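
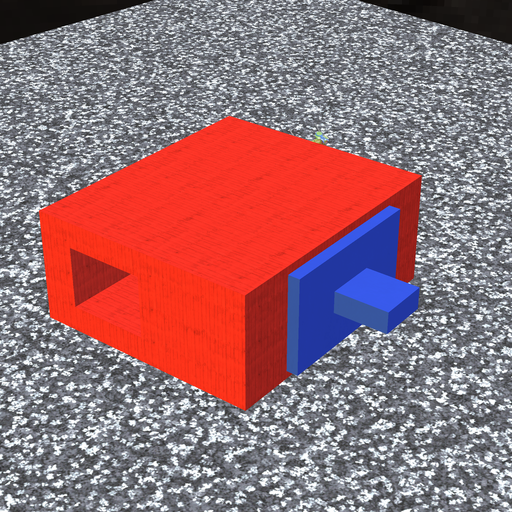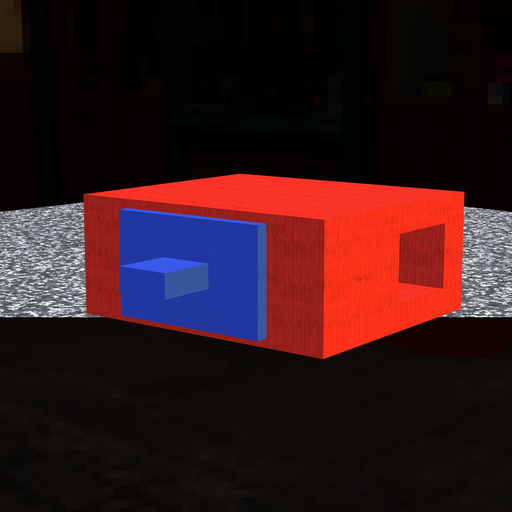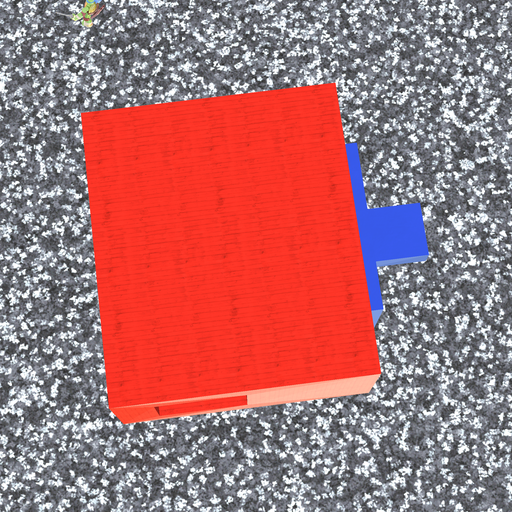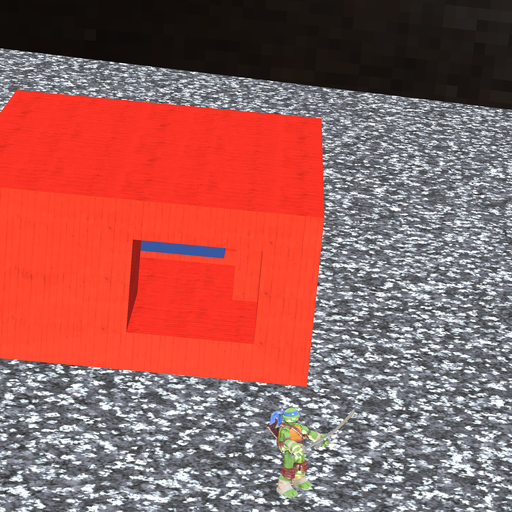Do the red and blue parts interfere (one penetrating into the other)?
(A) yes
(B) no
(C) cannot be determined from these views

(B) no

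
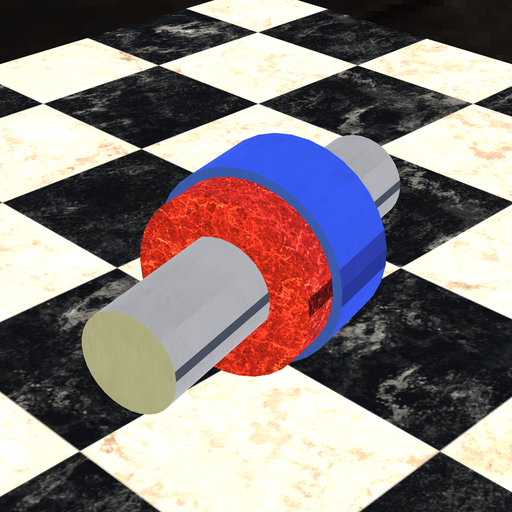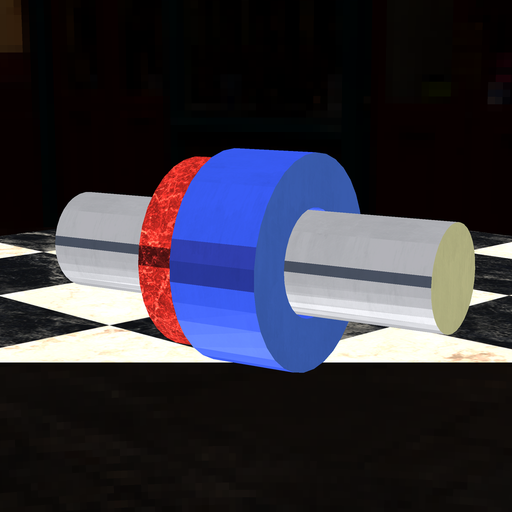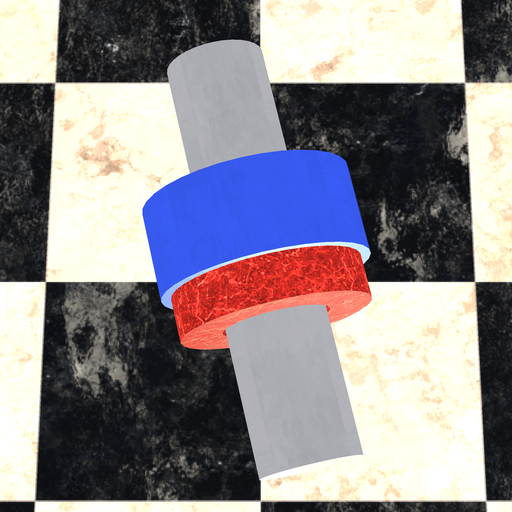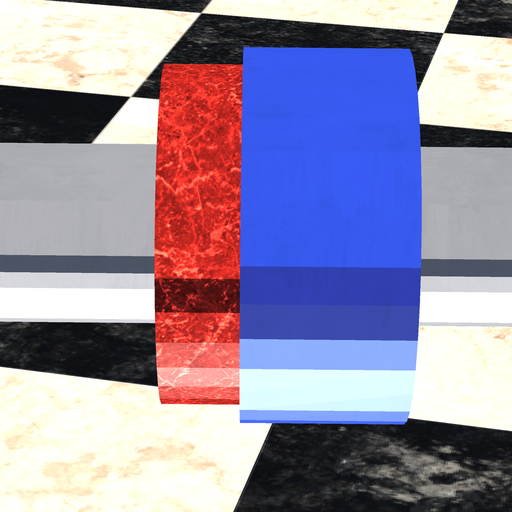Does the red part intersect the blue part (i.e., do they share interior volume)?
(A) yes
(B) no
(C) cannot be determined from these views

(A) yes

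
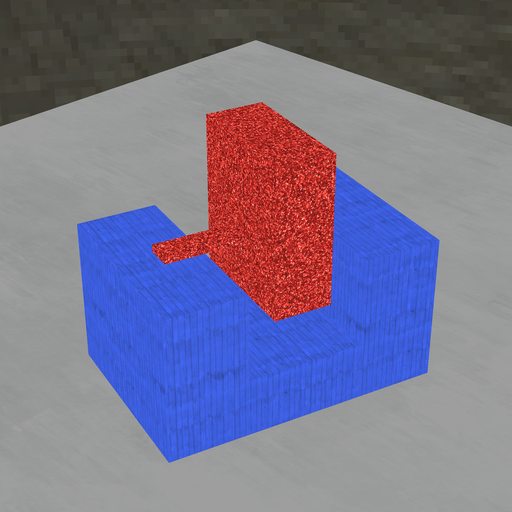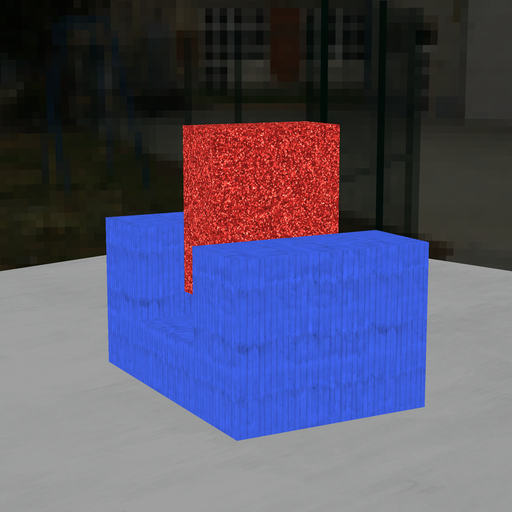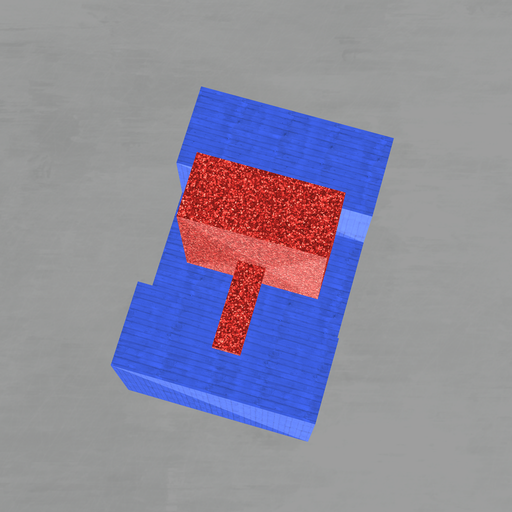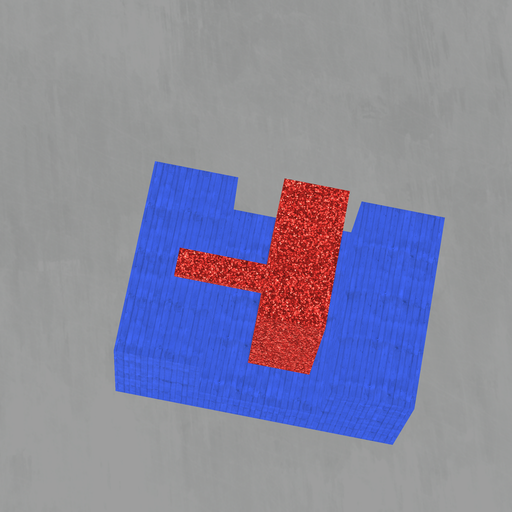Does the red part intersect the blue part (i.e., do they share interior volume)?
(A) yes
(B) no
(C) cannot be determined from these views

(B) no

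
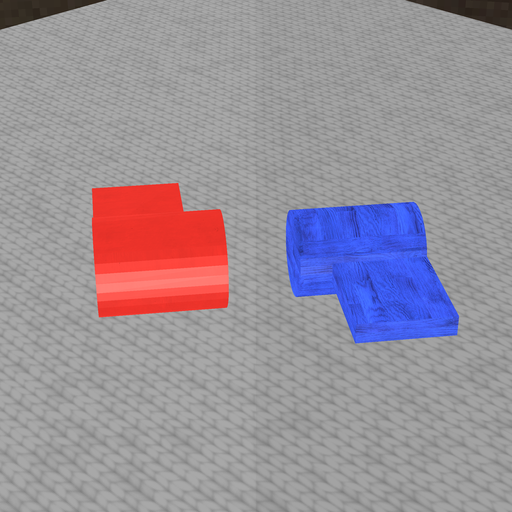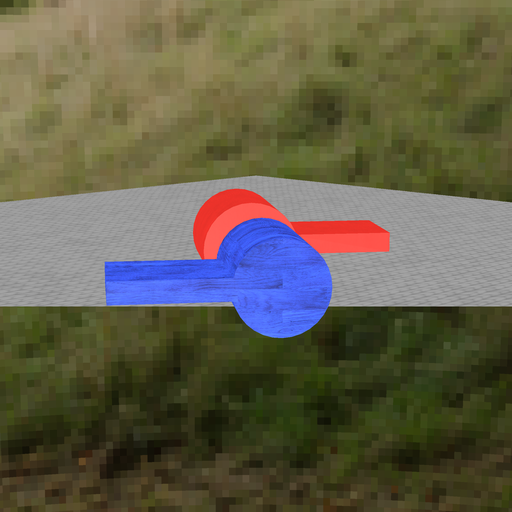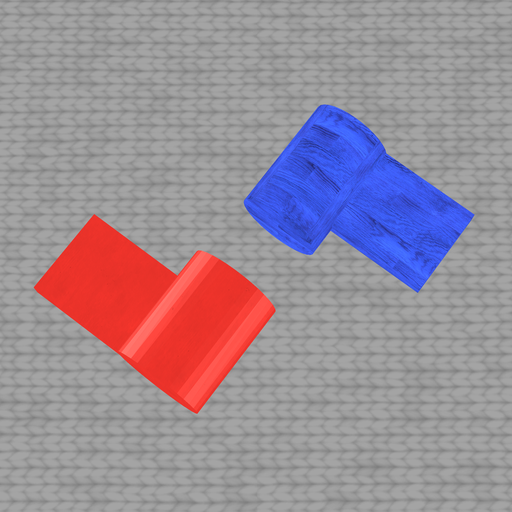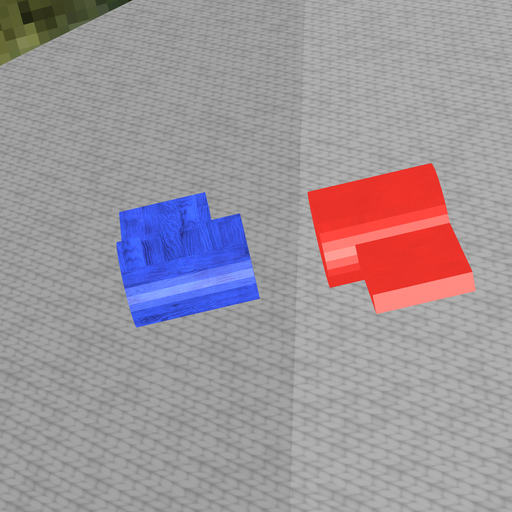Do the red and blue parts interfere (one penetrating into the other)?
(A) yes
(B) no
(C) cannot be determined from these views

(B) no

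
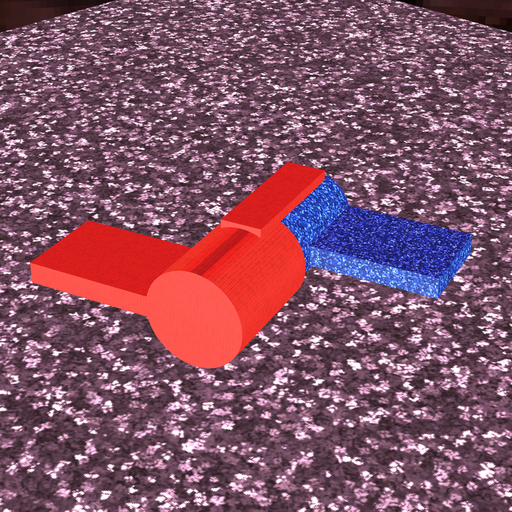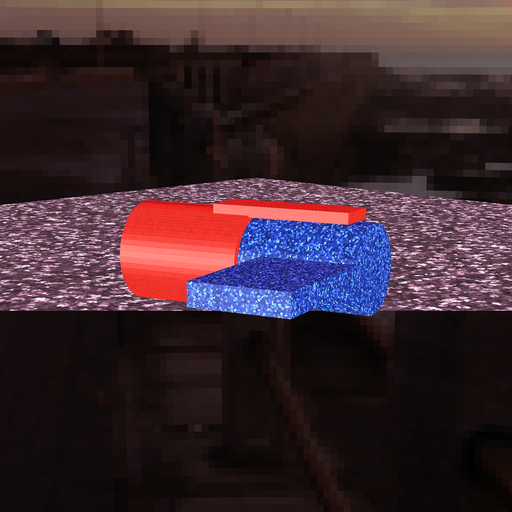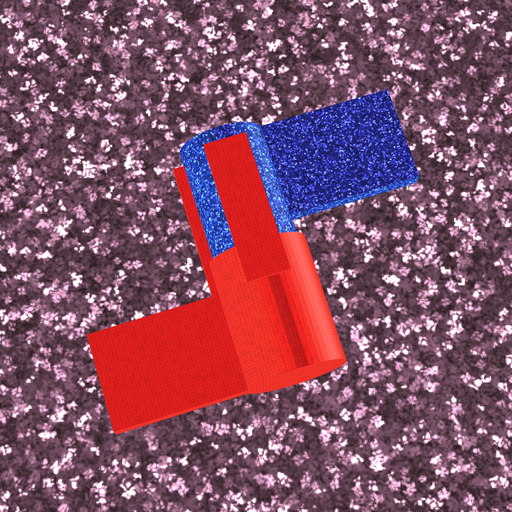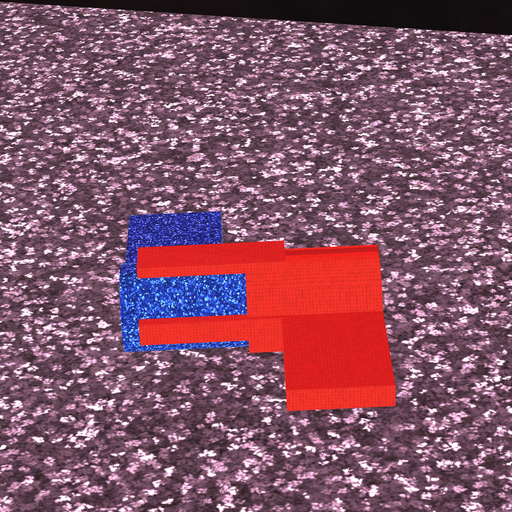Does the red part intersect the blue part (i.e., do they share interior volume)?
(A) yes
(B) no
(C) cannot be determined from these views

(A) yes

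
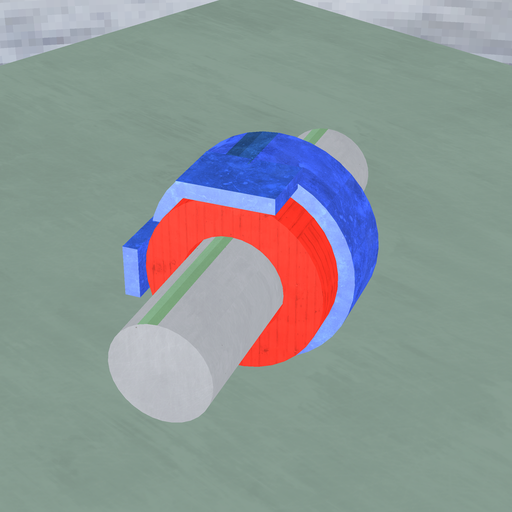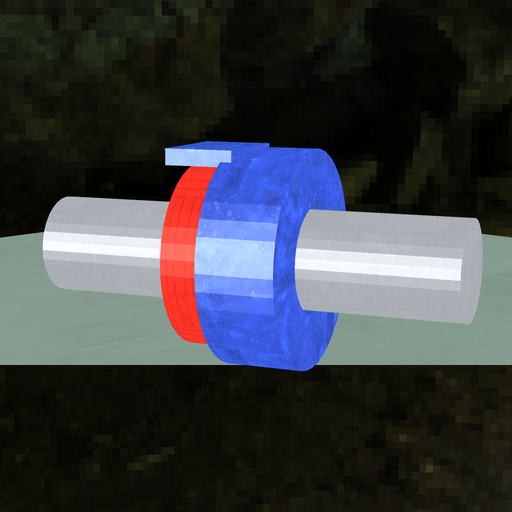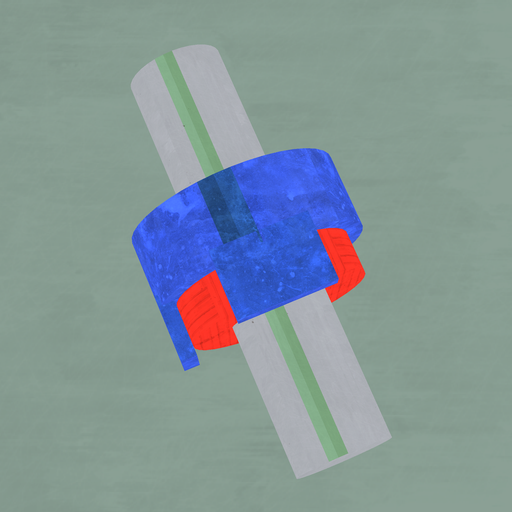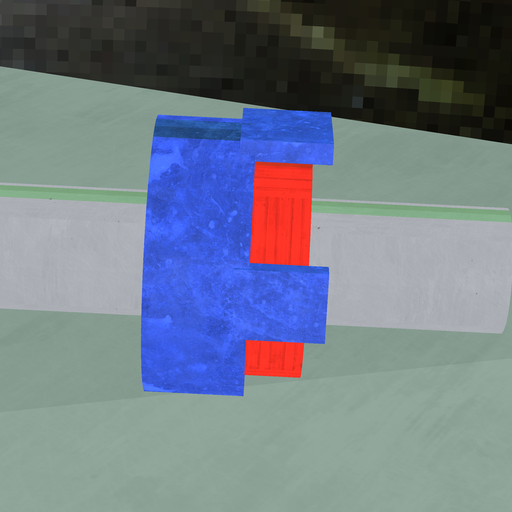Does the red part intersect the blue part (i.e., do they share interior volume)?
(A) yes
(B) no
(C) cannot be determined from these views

(A) yes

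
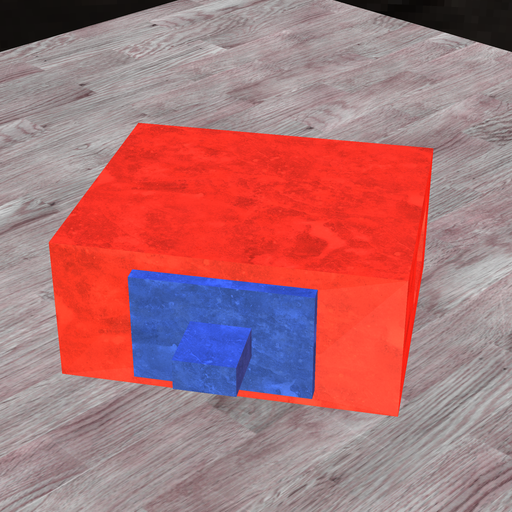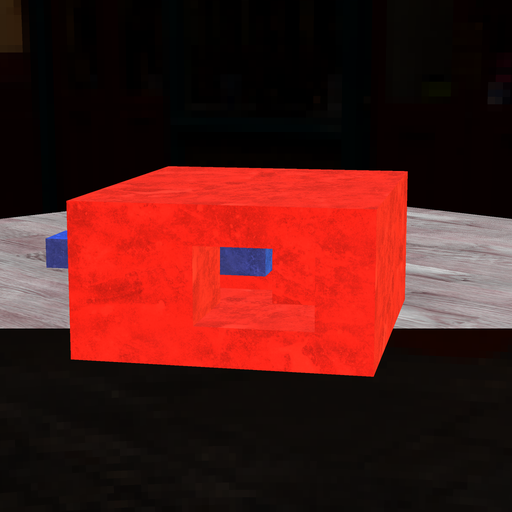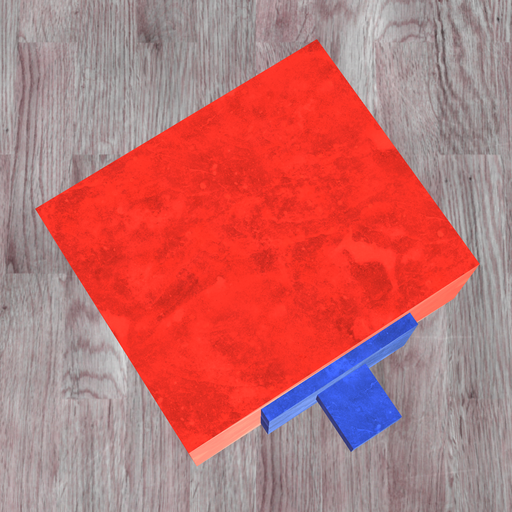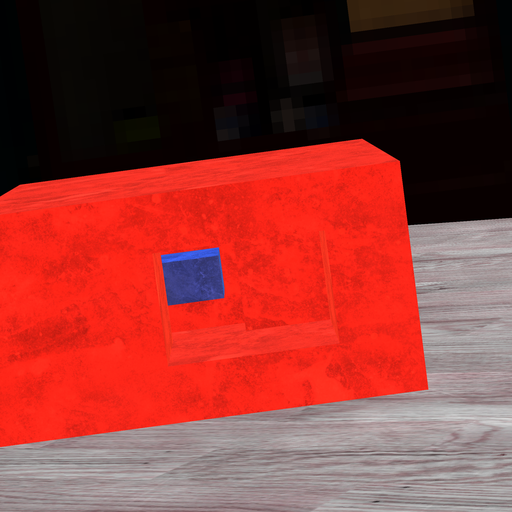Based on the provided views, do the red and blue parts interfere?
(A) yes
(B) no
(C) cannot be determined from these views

(B) no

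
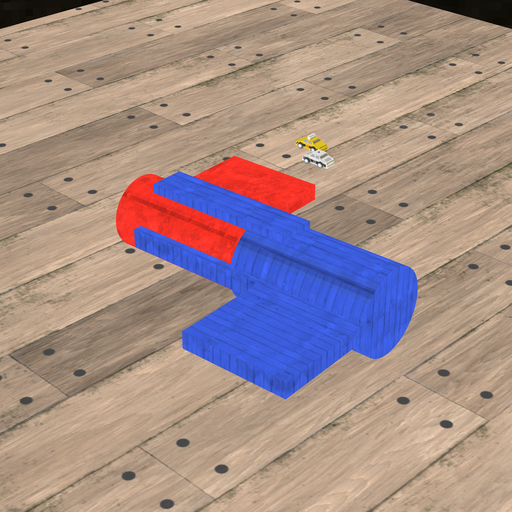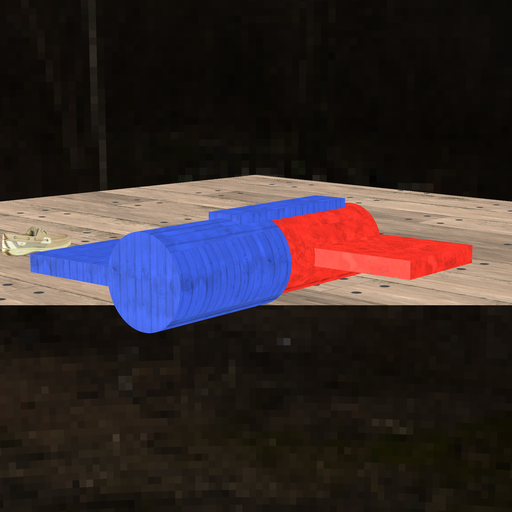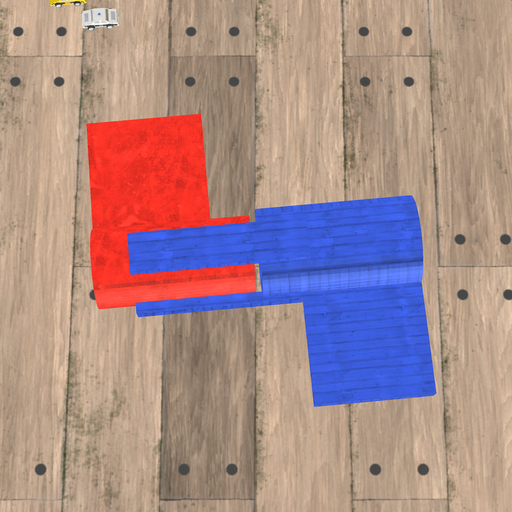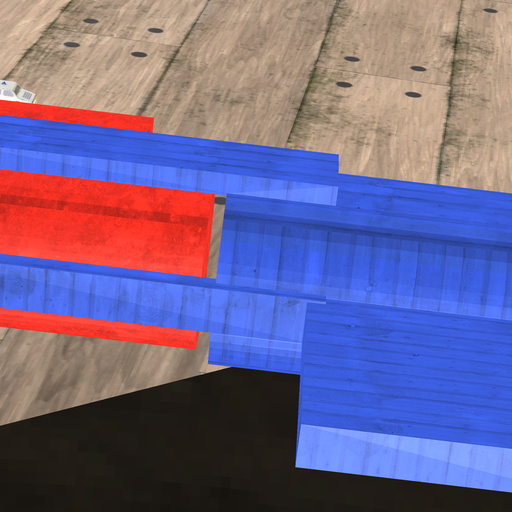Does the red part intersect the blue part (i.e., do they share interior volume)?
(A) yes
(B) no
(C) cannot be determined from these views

(B) no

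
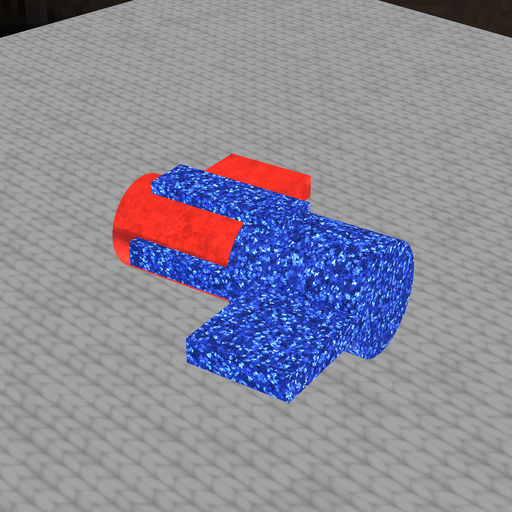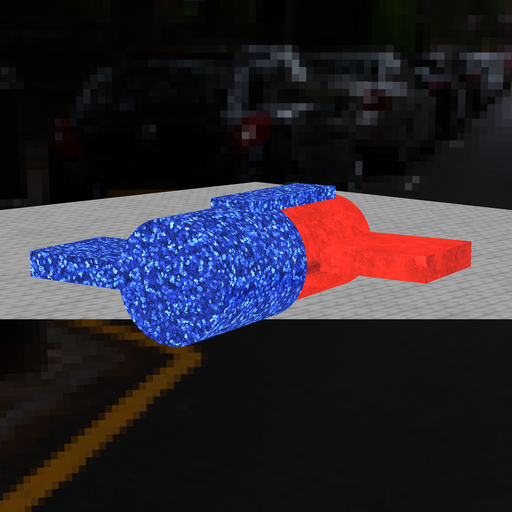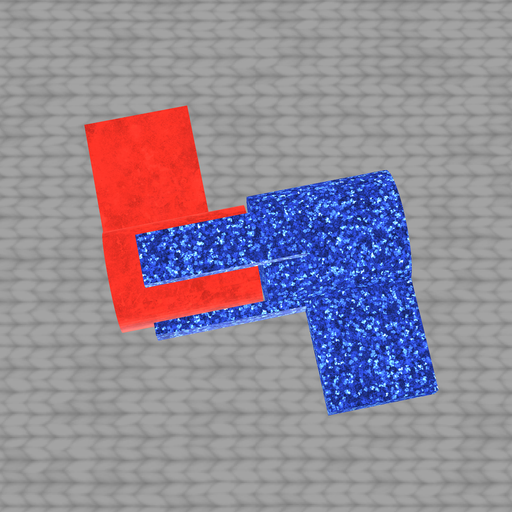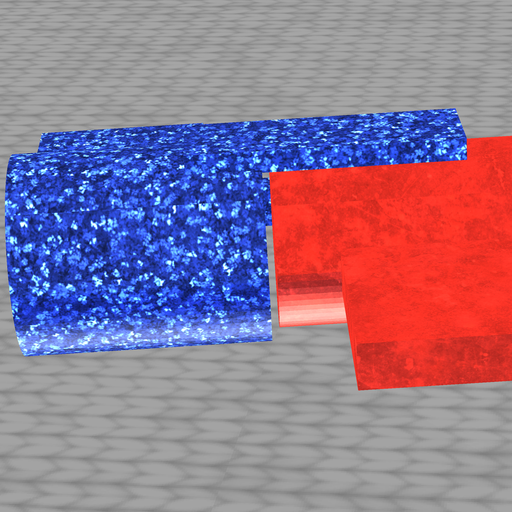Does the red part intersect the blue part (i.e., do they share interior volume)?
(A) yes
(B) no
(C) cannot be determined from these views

(B) no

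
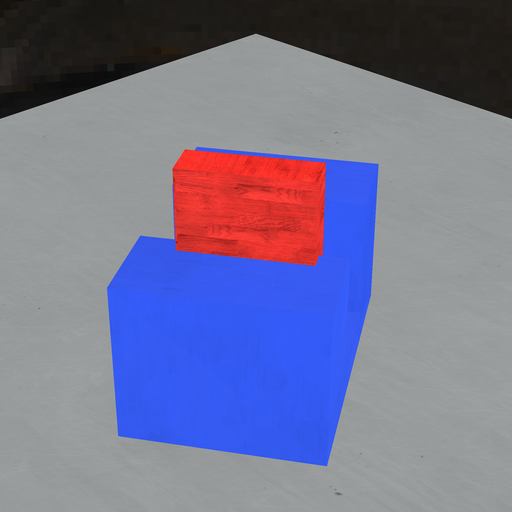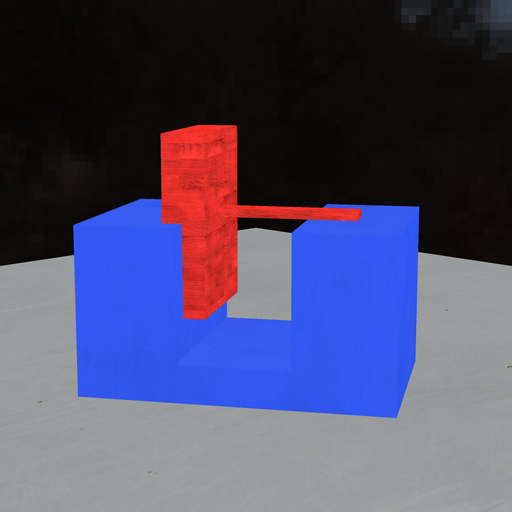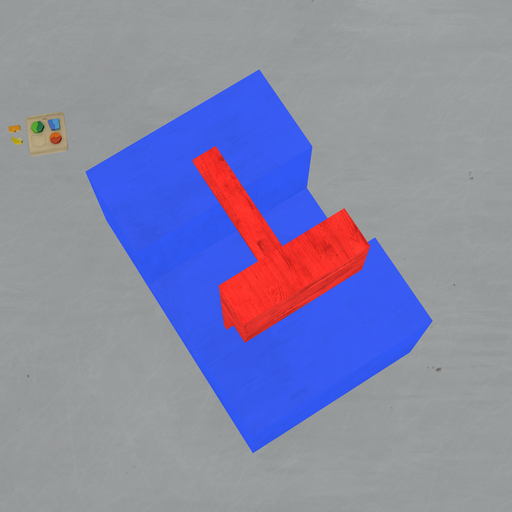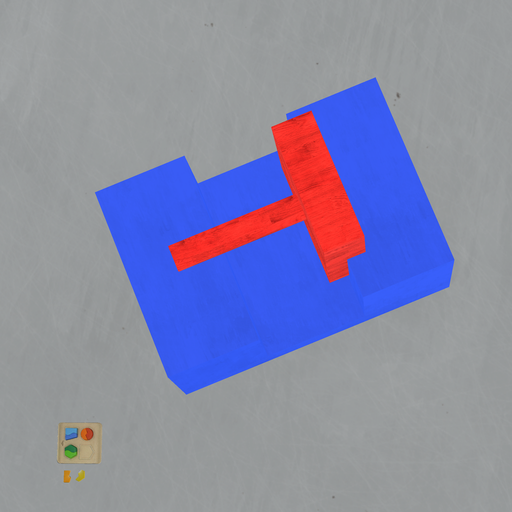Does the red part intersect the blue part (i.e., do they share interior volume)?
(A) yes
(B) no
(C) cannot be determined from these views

(A) yes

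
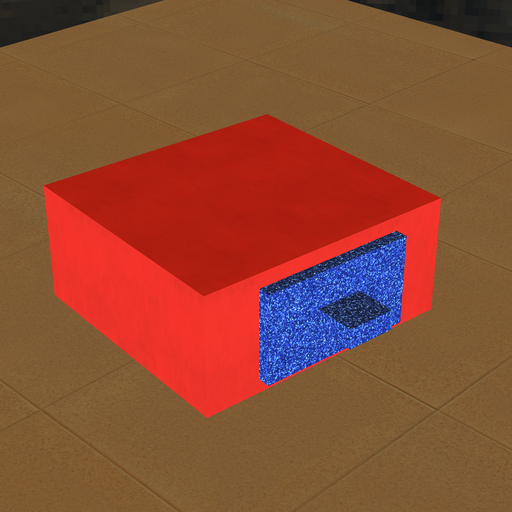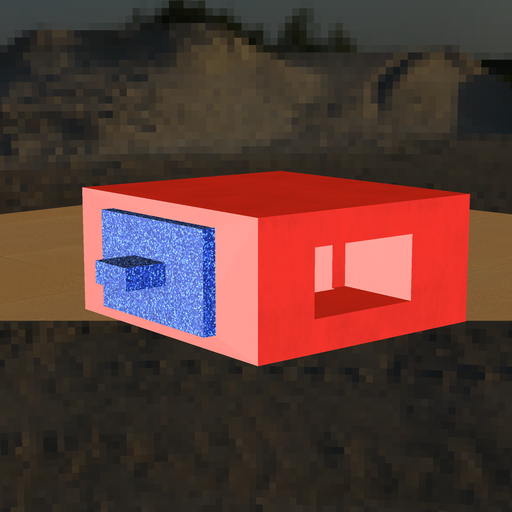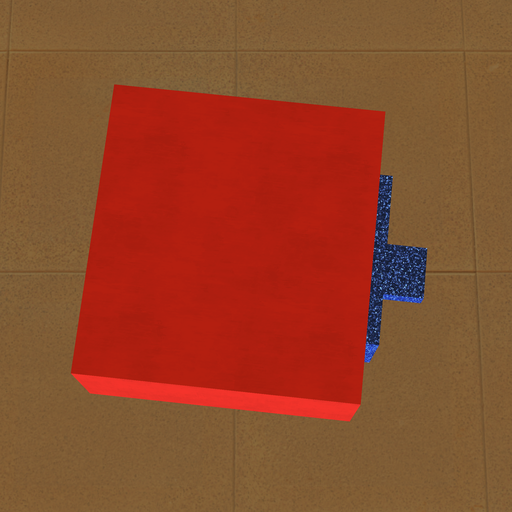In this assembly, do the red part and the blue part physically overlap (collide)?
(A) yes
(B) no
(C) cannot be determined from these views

(C) cannot be determined from these views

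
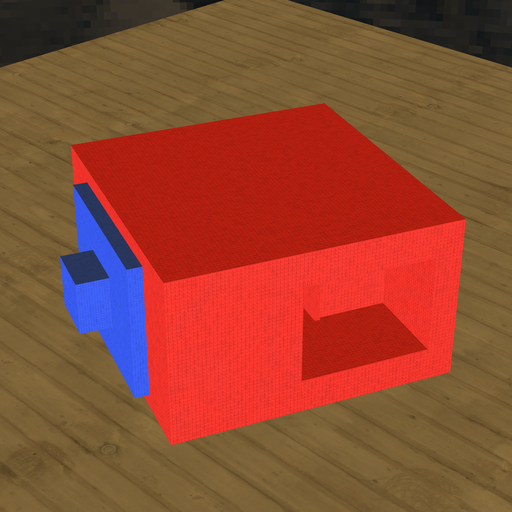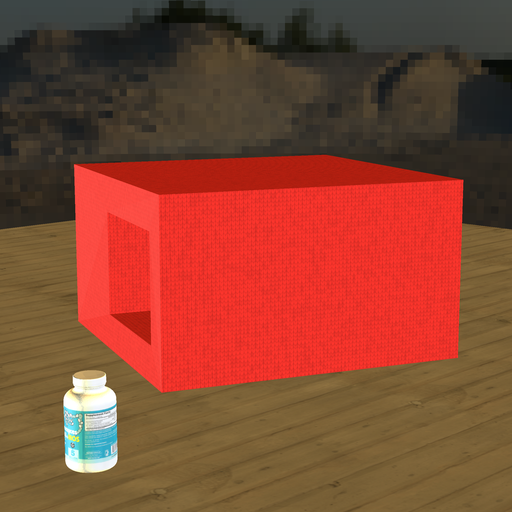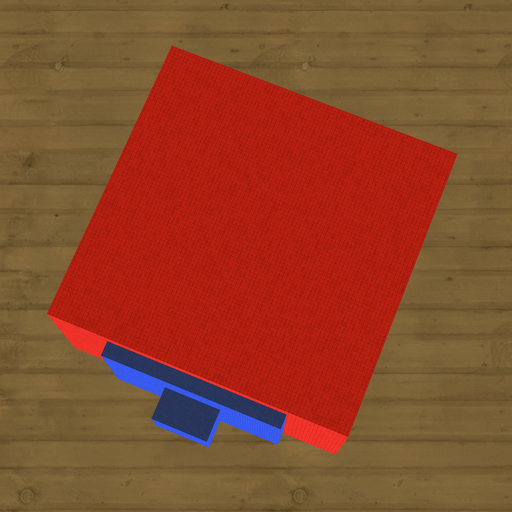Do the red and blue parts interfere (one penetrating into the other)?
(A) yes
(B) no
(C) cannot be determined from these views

(C) cannot be determined from these views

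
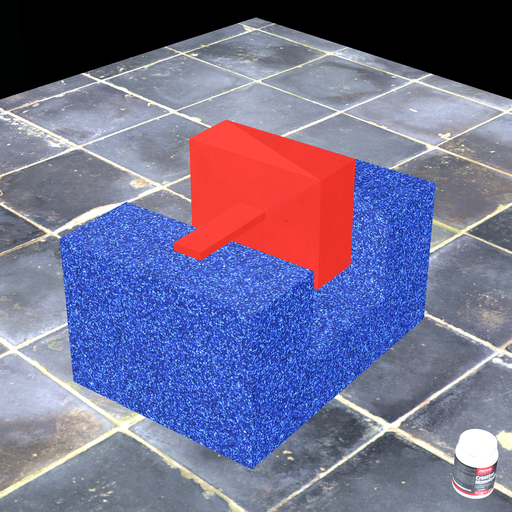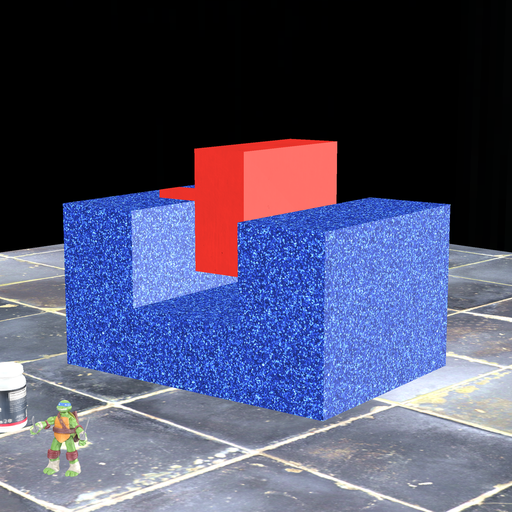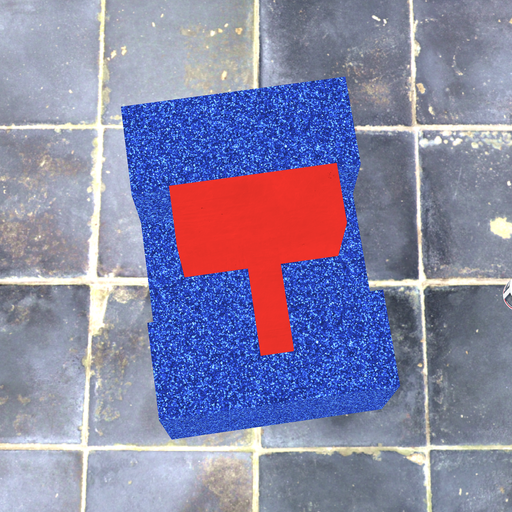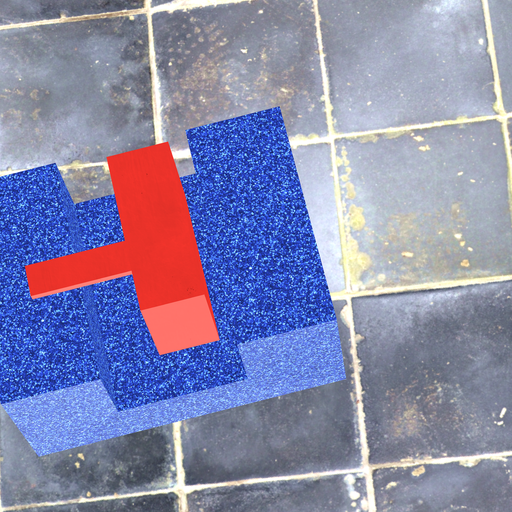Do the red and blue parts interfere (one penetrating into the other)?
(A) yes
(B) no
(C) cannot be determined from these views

(B) no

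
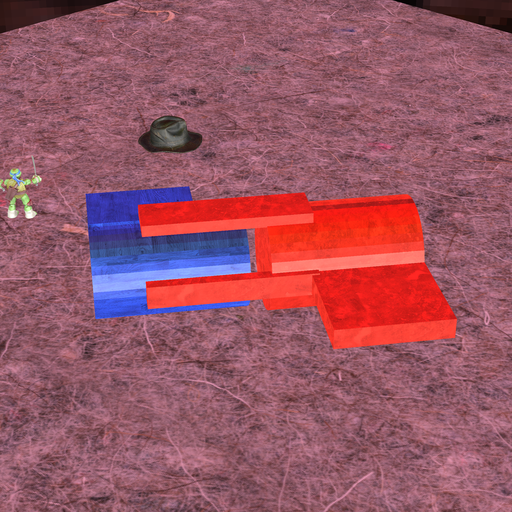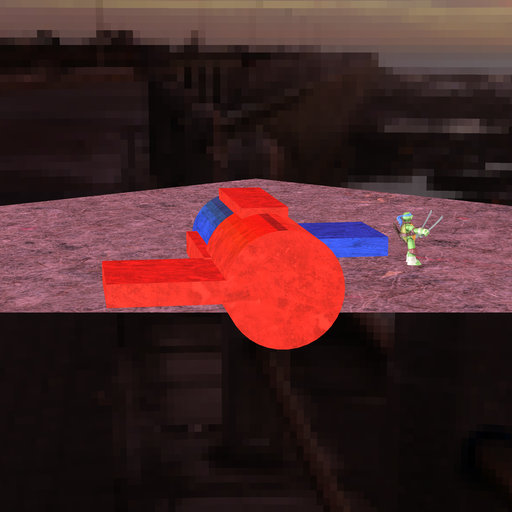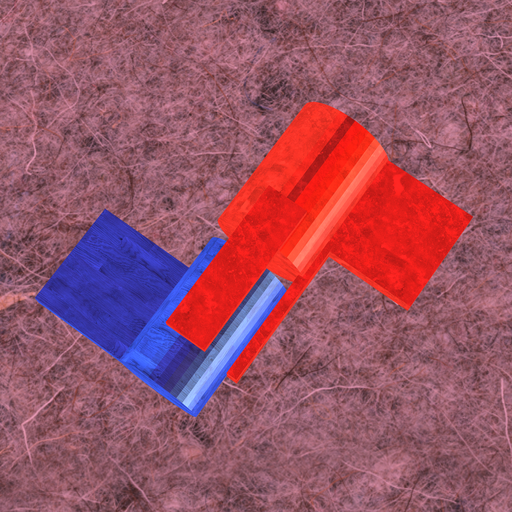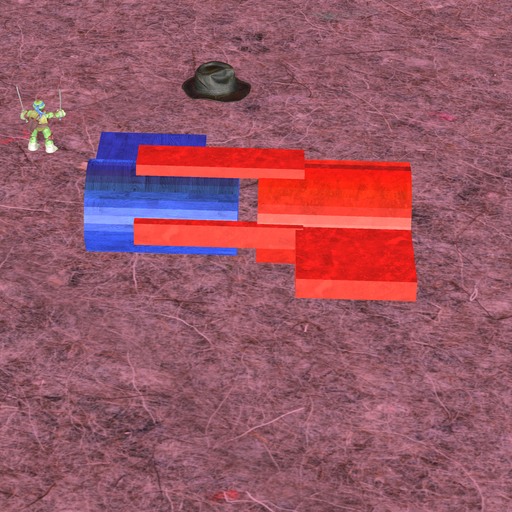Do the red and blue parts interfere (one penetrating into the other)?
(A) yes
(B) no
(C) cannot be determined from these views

(B) no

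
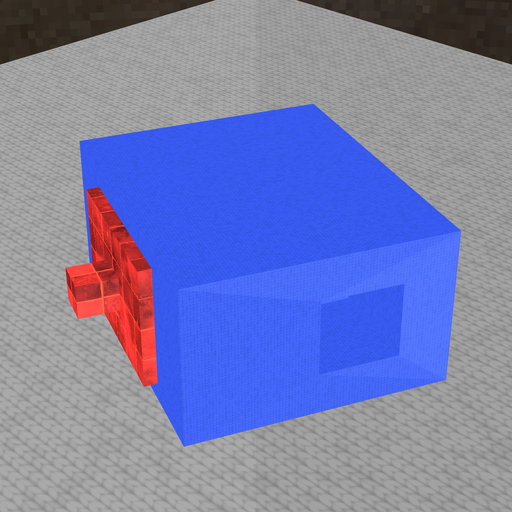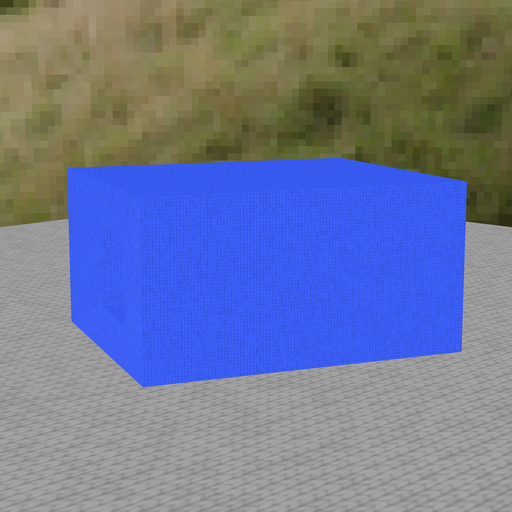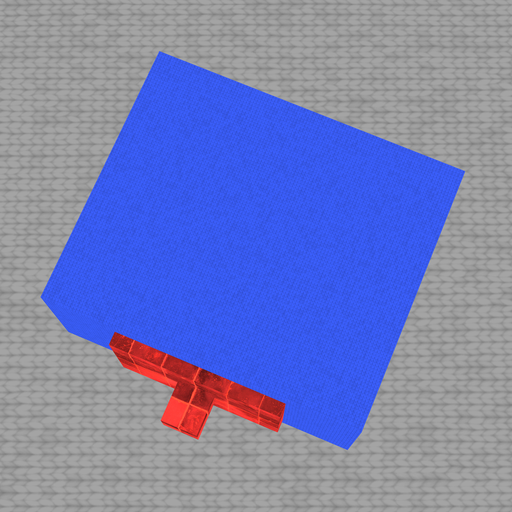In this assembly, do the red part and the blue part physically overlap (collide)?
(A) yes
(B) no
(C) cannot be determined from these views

(C) cannot be determined from these views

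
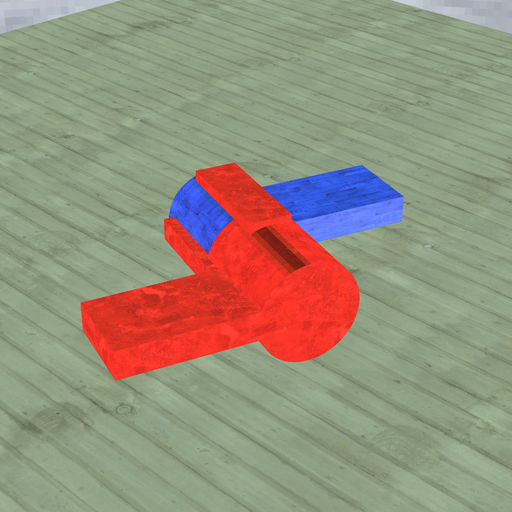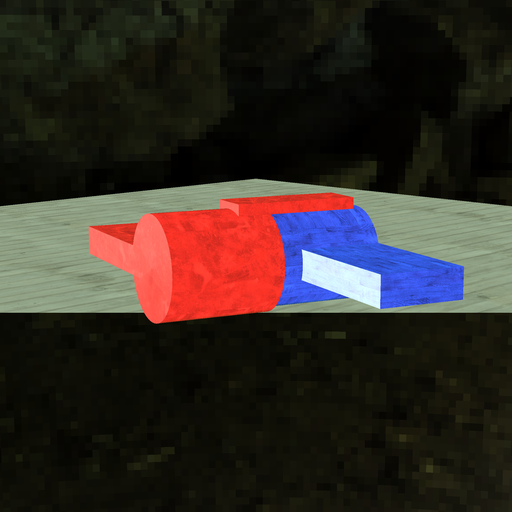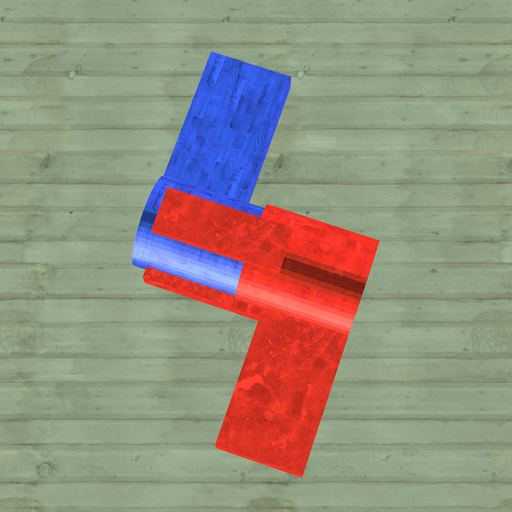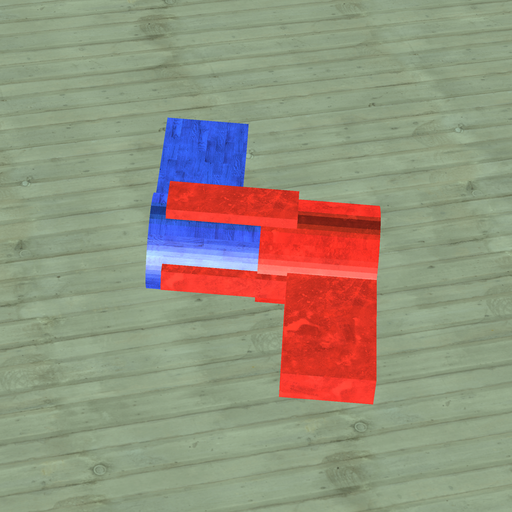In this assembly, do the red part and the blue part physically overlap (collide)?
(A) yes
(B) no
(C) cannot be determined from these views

(A) yes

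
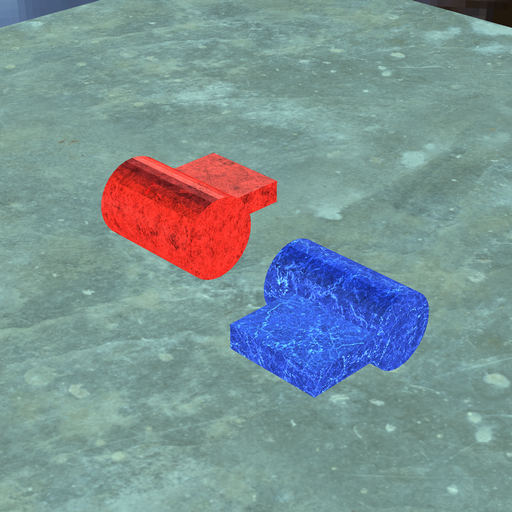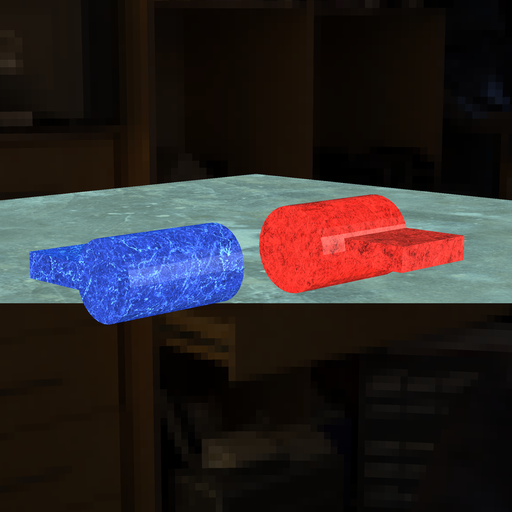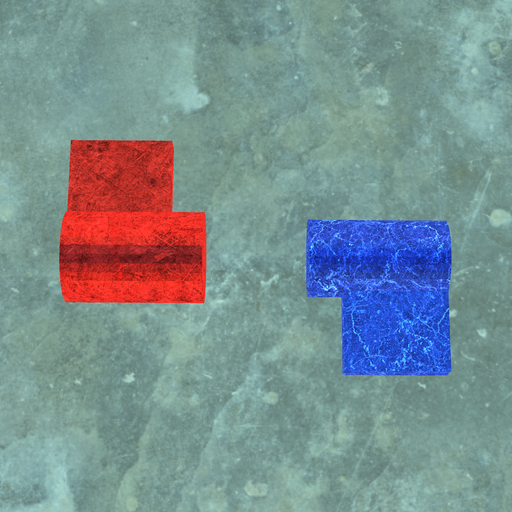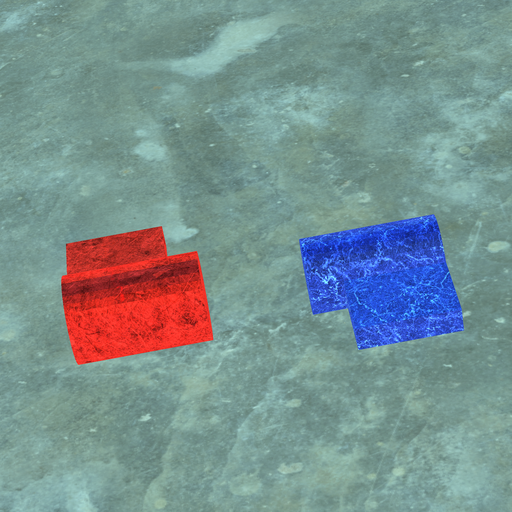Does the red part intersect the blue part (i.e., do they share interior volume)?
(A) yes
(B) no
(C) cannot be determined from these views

(B) no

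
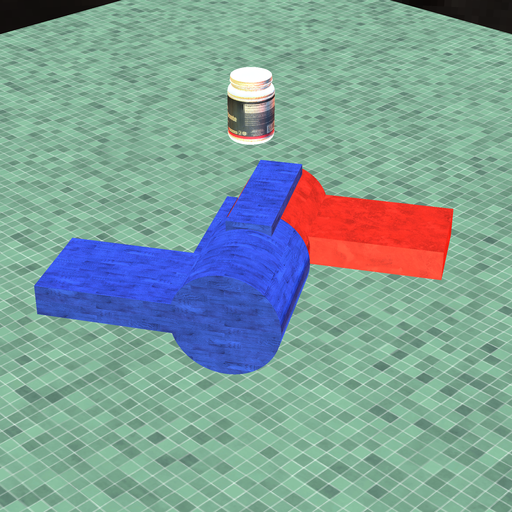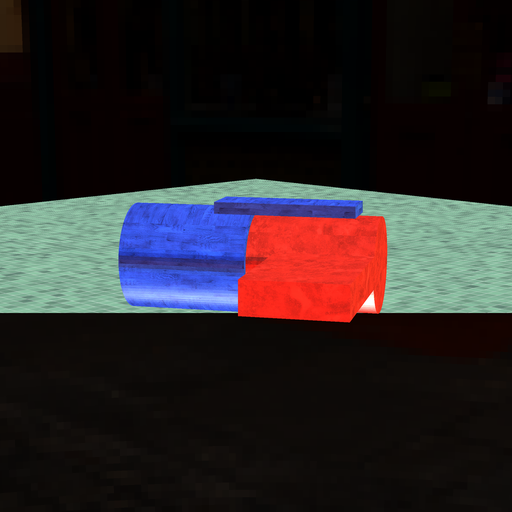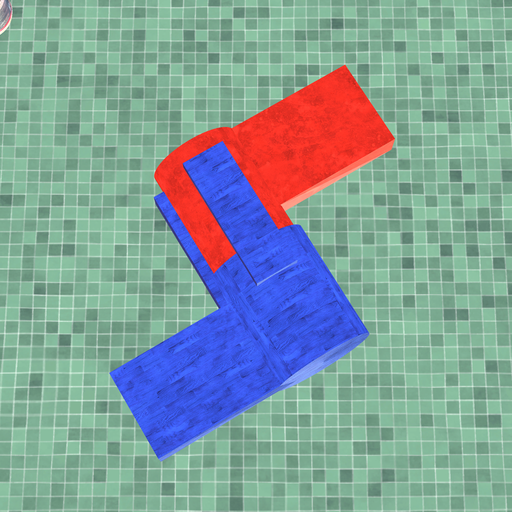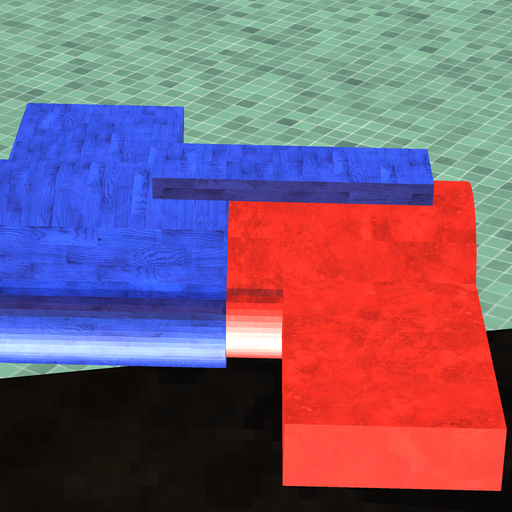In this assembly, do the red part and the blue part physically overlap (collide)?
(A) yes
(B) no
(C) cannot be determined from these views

(A) yes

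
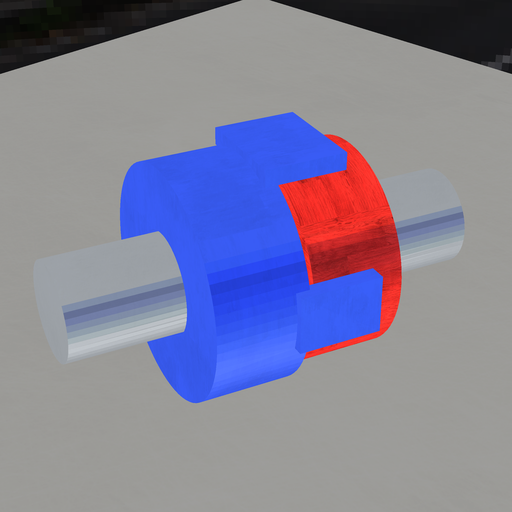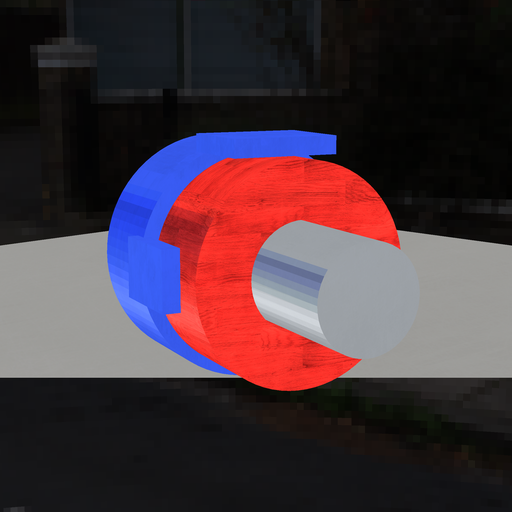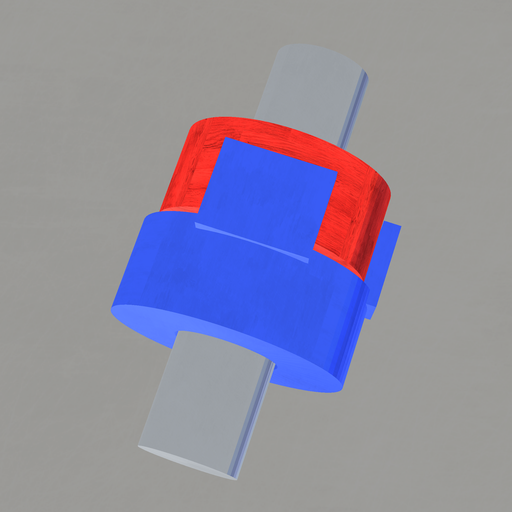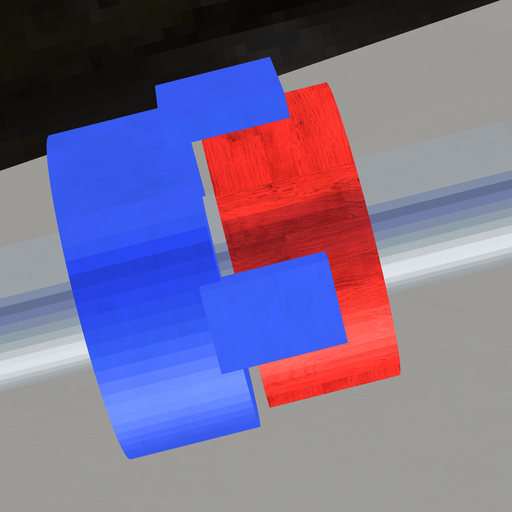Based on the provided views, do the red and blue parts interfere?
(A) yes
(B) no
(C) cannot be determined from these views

(B) no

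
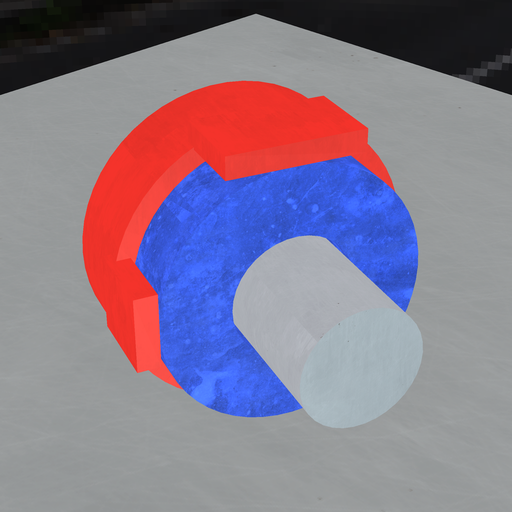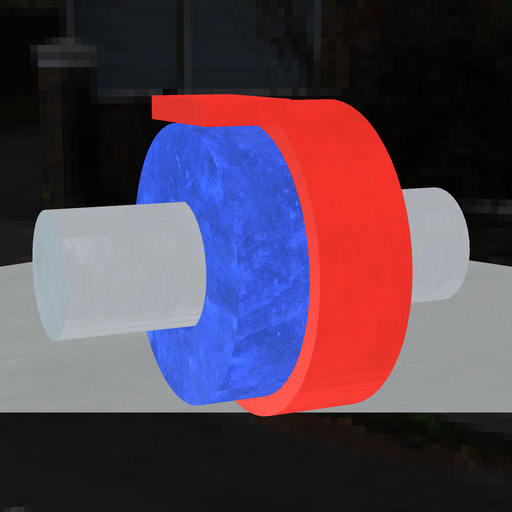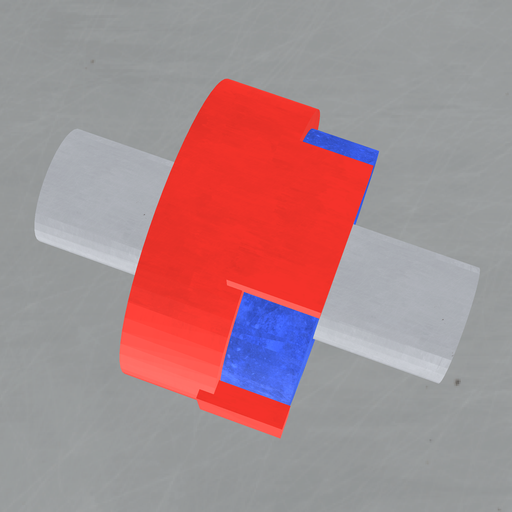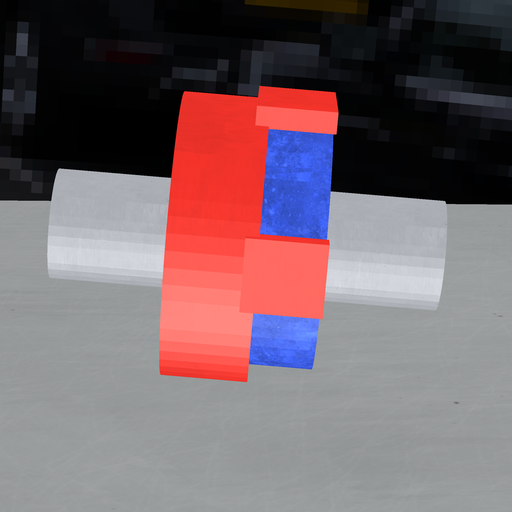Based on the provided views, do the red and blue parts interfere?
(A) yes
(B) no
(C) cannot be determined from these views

(A) yes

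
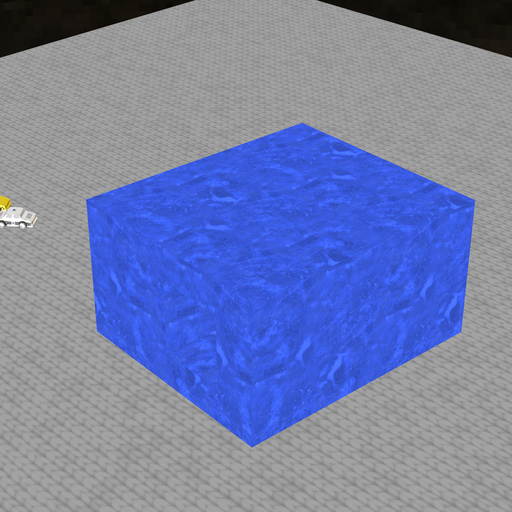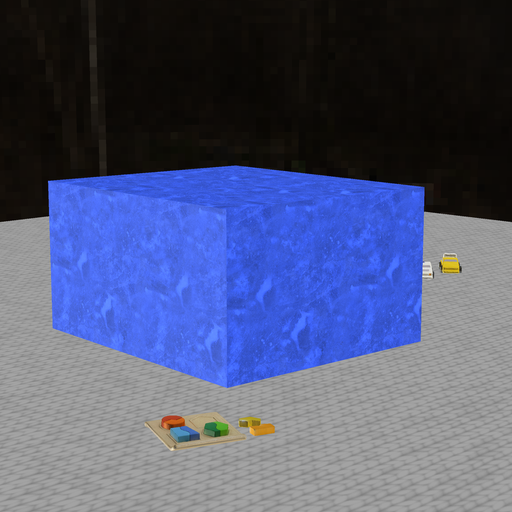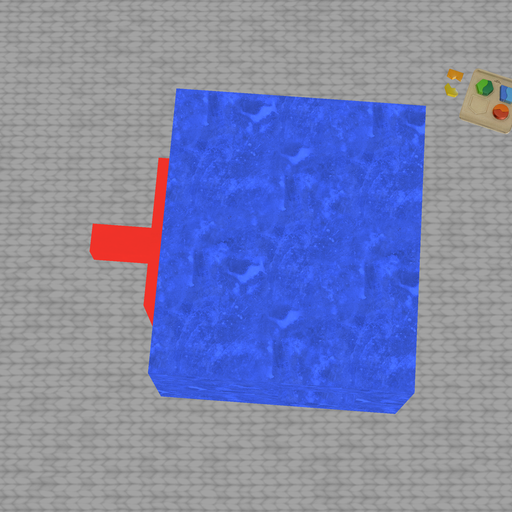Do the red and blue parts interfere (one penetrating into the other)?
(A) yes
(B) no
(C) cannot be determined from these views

(C) cannot be determined from these views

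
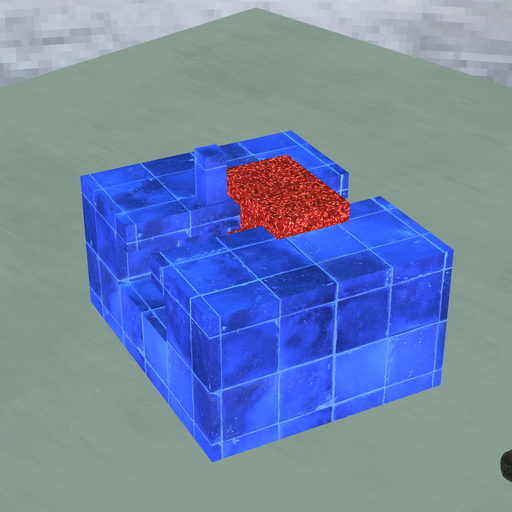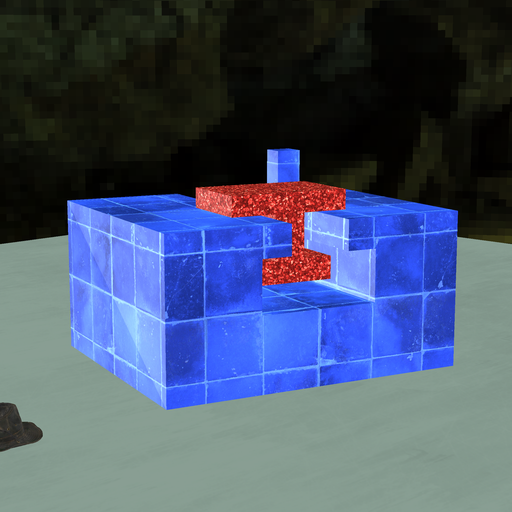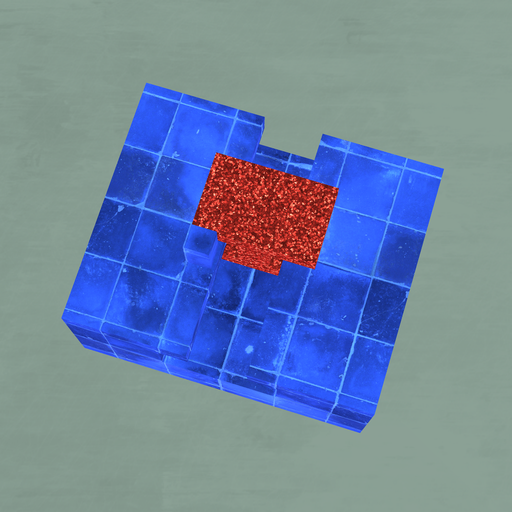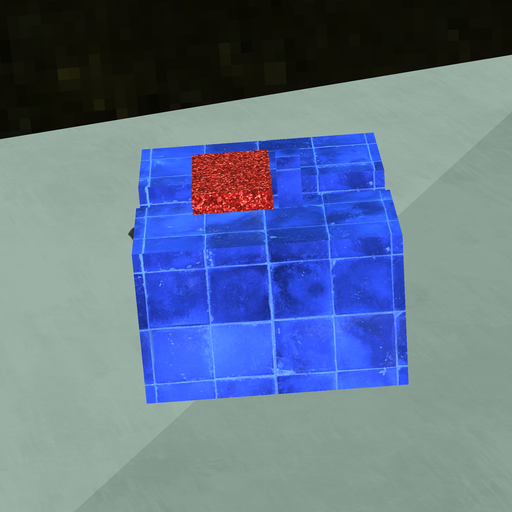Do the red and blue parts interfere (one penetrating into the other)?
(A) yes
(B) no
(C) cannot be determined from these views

(B) no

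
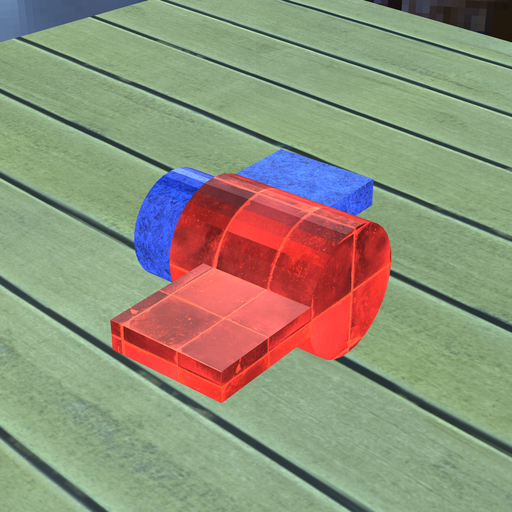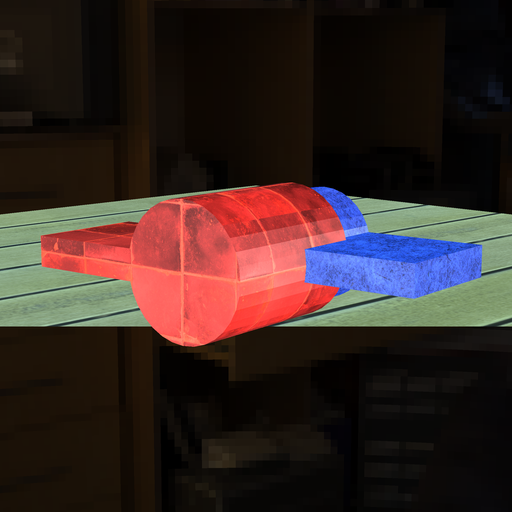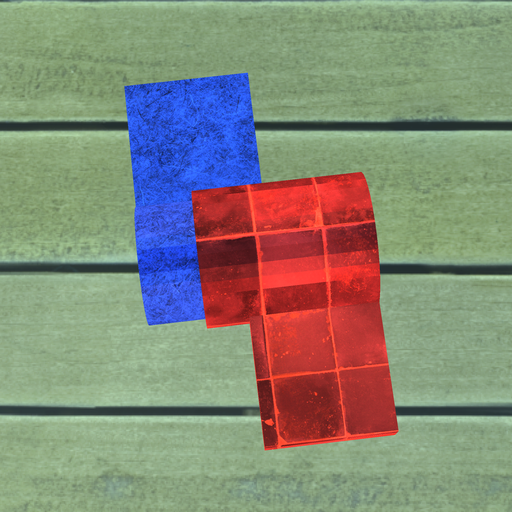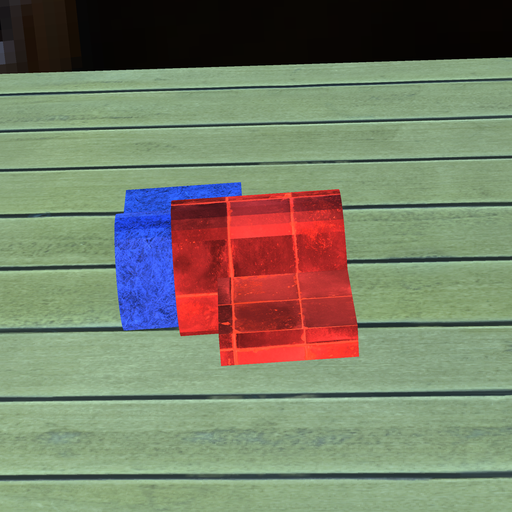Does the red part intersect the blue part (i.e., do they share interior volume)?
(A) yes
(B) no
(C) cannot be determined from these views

(A) yes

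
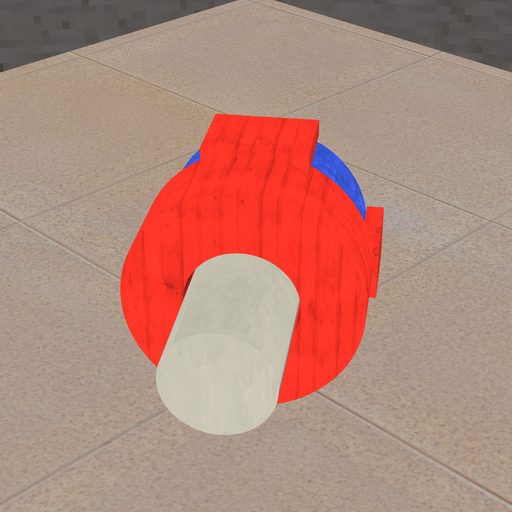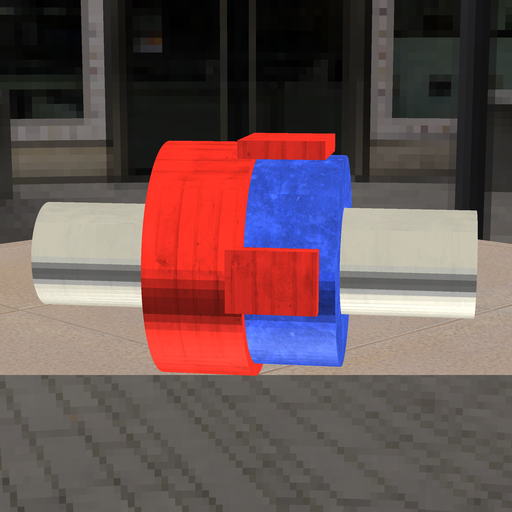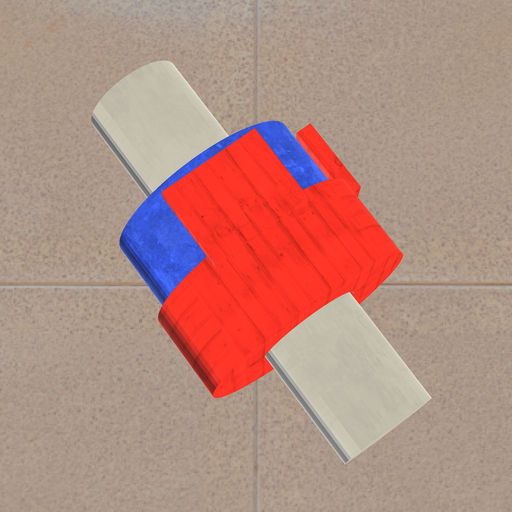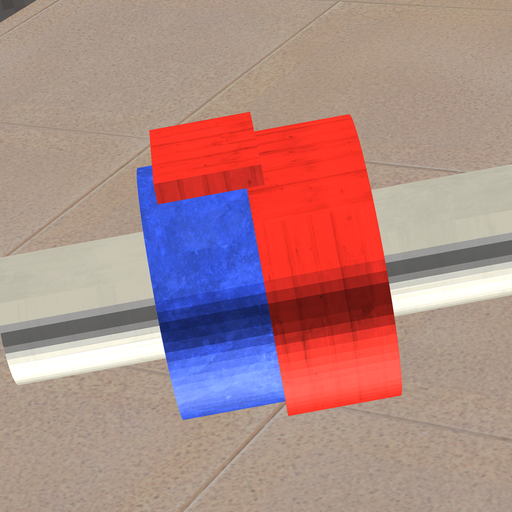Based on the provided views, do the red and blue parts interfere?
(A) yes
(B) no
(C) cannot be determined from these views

(A) yes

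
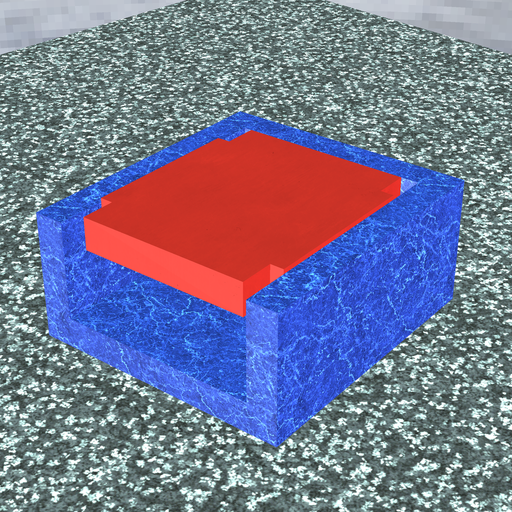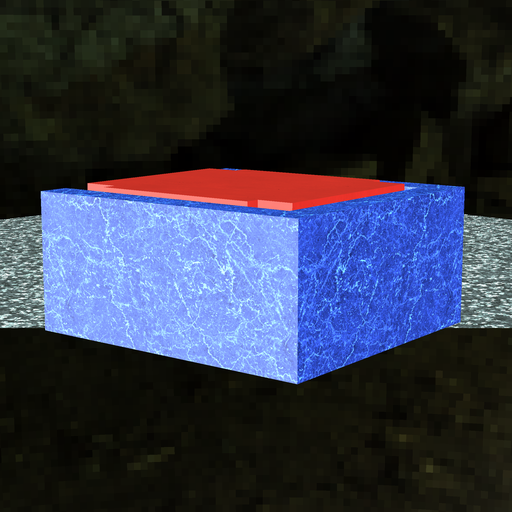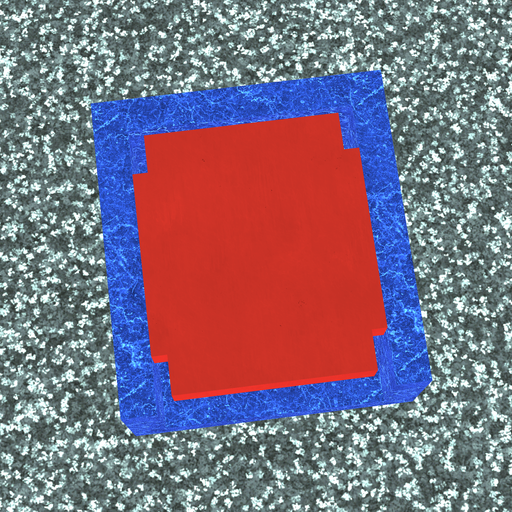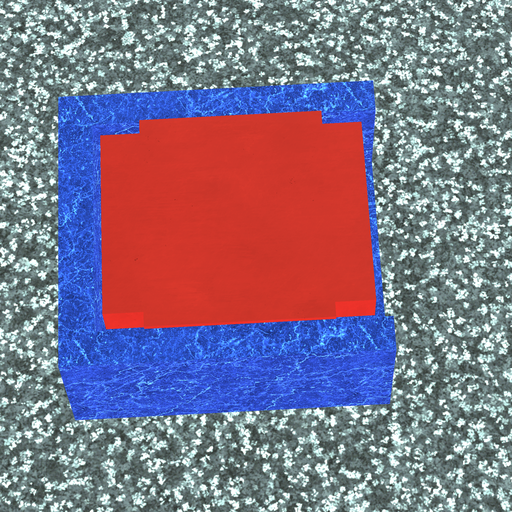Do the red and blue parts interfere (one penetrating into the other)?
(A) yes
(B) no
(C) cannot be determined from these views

(B) no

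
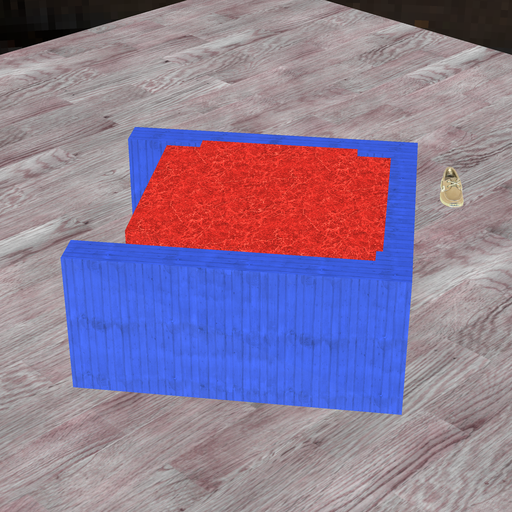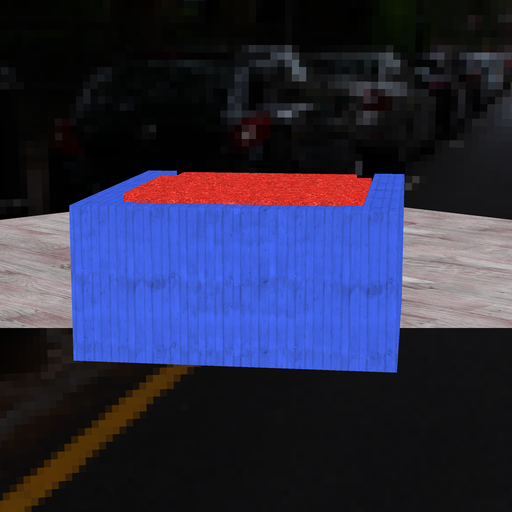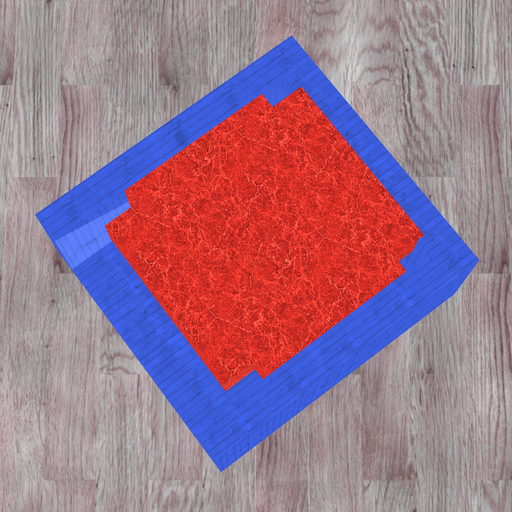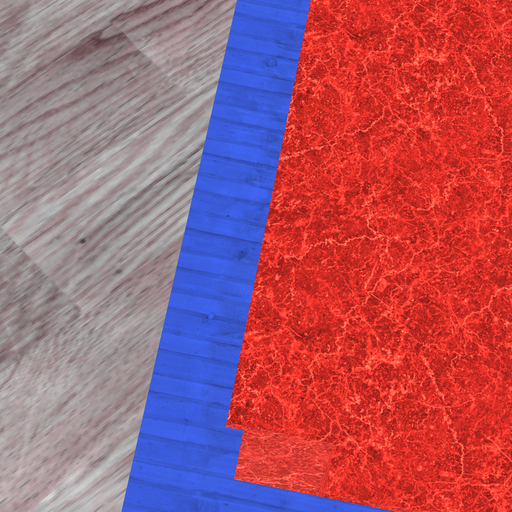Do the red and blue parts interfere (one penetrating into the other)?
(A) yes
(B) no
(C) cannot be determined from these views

(A) yes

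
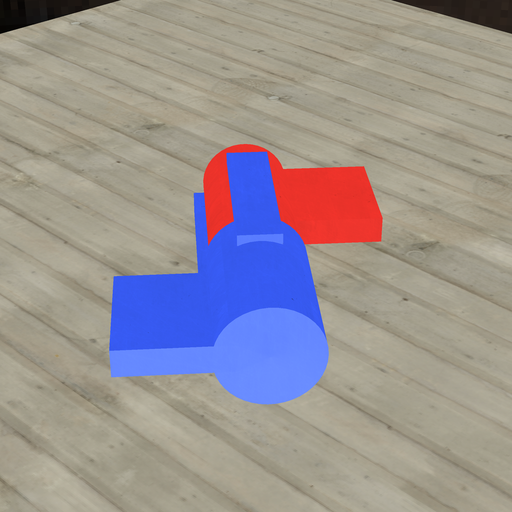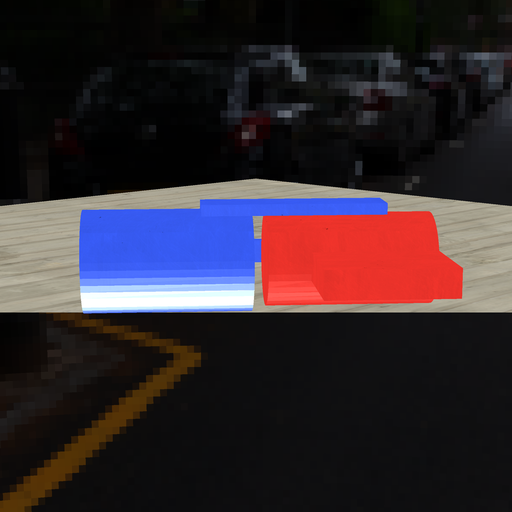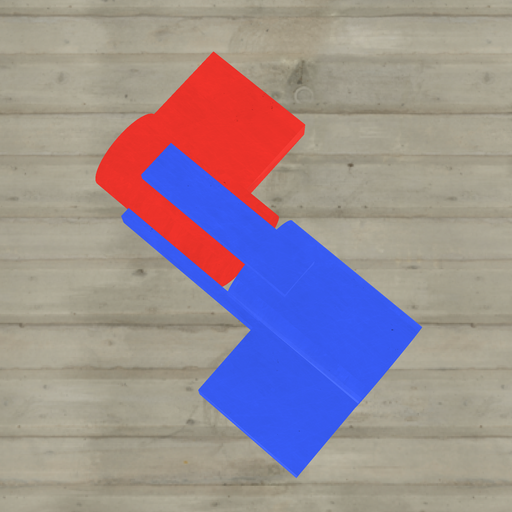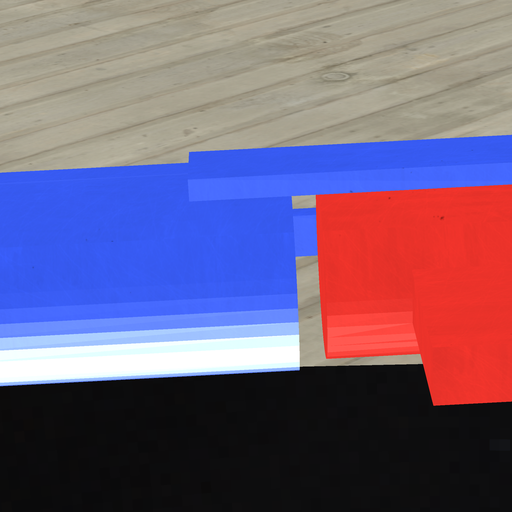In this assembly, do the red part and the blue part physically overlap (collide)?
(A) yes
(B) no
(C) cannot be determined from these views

(B) no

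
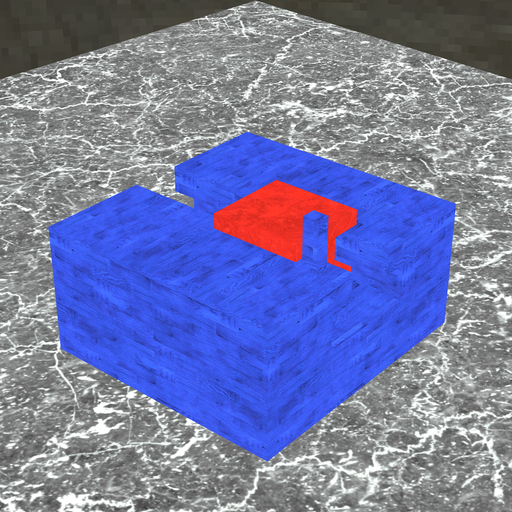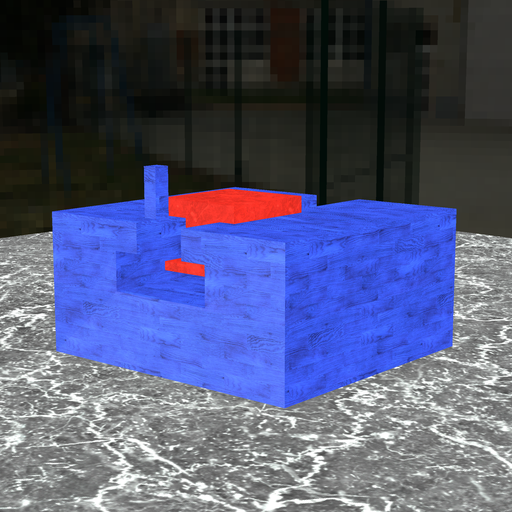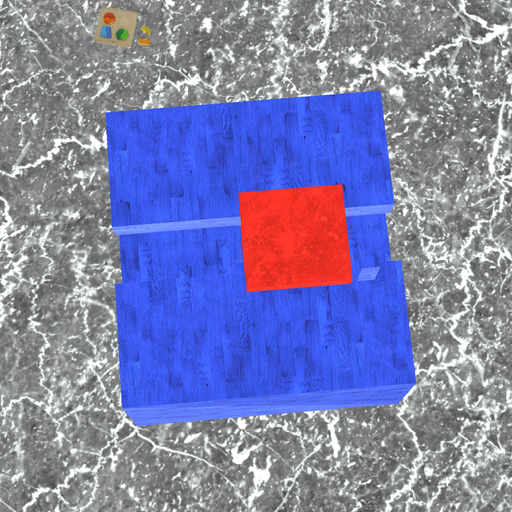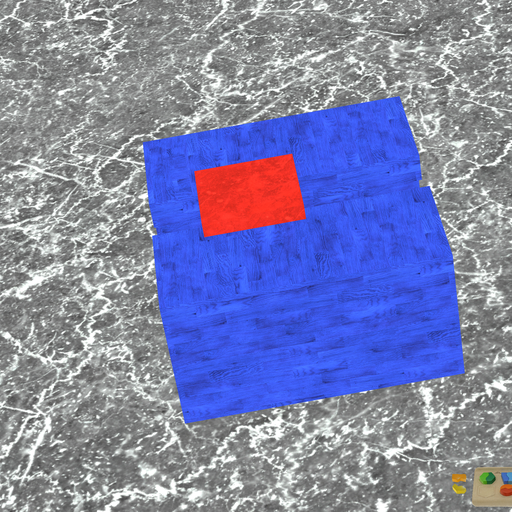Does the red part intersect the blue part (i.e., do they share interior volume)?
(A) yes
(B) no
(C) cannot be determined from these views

(B) no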